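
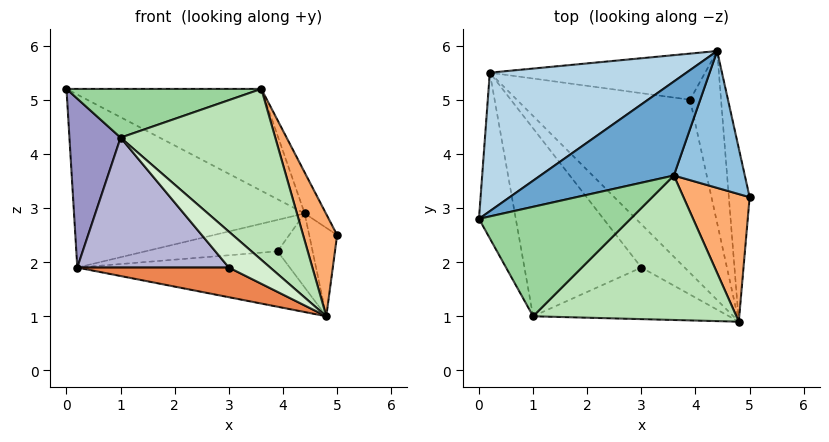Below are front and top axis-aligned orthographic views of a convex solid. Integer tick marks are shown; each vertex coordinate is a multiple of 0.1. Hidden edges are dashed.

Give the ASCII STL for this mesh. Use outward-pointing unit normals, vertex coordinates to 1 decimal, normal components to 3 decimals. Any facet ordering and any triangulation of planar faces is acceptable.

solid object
 facet normal -0.161 0.725 0.669
  outer loop
   vertex 3.6 3.6 5.2
   vertex 4.4 5.9 2.9
   vertex 0.0 2.8 5.2
  endloop
 endfacet
 facet normal 0.888 0.132 0.441
  outer loop
   vertex 3.6 3.6 5.2
   vertex 5.0 3.2 2.5
   vertex 4.4 5.9 2.9
  endloop
 endfacet
 facet normal -0.218 0.762 0.610
  outer loop
   vertex 0.2 5.5 1.9
   vertex 0.0 2.8 5.2
   vertex 4.4 5.9 2.9
  endloop
 endfacet
 facet normal 0.824 0.258 -0.505
  outer loop
   vertex 4.8 0.9 1.0
   vertex 4.4 5.9 2.9
   vertex 5.0 3.2 2.5
  endloop
 endfacet
 facet normal -0.588 -0.457 -0.668
  outer loop
   vertex 4.8 0.9 1.0
   vertex 3.0 1.9 1.9
   vertex 0.2 5.5 1.9
  endloop
 endfacet
 facet normal 0.799 -0.376 0.470
  outer loop
   vertex 4.8 0.9 1.0
   vertex 5.0 3.2 2.5
   vertex 3.6 3.6 5.2
  endloop
 endfacet
 facet normal 0.142 0.558 -0.818
  outer loop
   vertex 3.9 5.0 2.2
   vertex 0.2 5.5 1.9
   vertex 4.4 5.9 2.9
  endloop
 endfacet
 facet normal 0.498 0.343 -0.796
  outer loop
   vertex 3.9 5.0 2.2
   vertex 4.4 5.9 2.9
   vertex 4.8 0.9 1.0
  endloop
 endfacet
 facet normal 0.118 0.303 -0.946
  outer loop
   vertex 3.9 5.0 2.2
   vertex 4.8 0.9 1.0
   vertex 0.2 5.5 1.9
  endloop
 endfacet
 facet normal 0.090 -0.405 0.910
  outer loop
   vertex 1.0 1.0 4.3
   vertex 3.6 3.6 5.2
   vertex 0.0 2.8 5.2
  endloop
 endfacet
 facet normal 0.475 -0.672 0.568
  outer loop
   vertex 1.0 1.0 4.3
   vertex 4.8 0.9 1.0
   vertex 3.6 3.6 5.2
  endloop
 endfacet
 facet normal -0.588 -0.462 -0.664
  outer loop
   vertex 1.0 1.0 4.3
   vertex 3.0 1.9 1.9
   vertex 4.8 0.9 1.0
  endloop
 endfacet
 facet normal -0.886 -0.330 -0.324
  outer loop
   vertex 1.0 1.0 4.3
   vertex 0.0 2.8 5.2
   vertex 0.2 5.5 1.9
  endloop
 endfacet
 facet normal -0.590 -0.459 -0.664
  outer loop
   vertex 1.0 1.0 4.3
   vertex 0.2 5.5 1.9
   vertex 3.0 1.9 1.9
  endloop
 endfacet
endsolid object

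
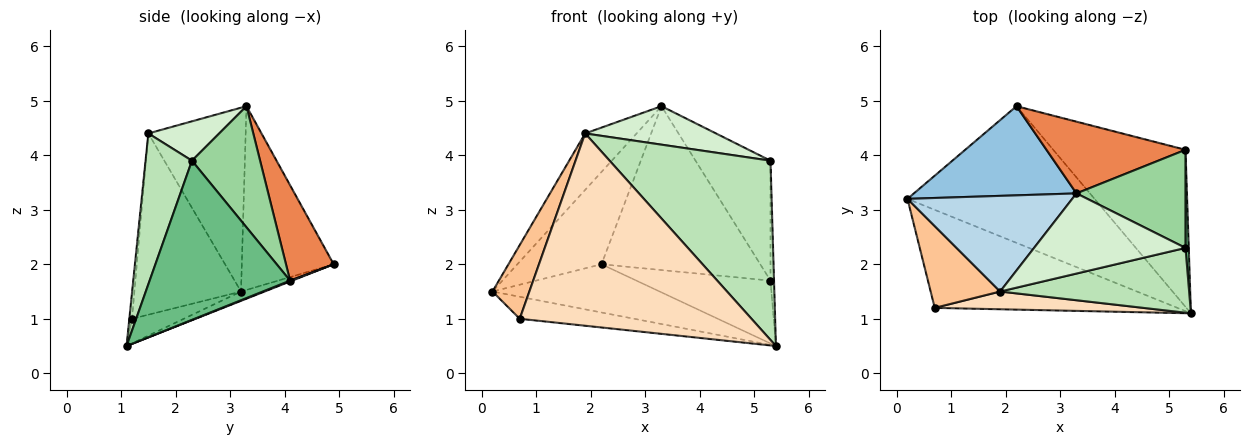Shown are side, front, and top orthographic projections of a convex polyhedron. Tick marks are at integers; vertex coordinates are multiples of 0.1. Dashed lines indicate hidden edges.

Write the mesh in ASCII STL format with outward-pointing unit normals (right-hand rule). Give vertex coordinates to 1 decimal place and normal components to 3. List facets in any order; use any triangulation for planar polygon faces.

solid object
 facet normal -0.047 0.332 -0.942
  outer loop
   vertex 2.2 4.9 2.0
   vertex 5.4 1.1 0.5
   vertex 0.2 3.2 1.5
  endloop
 endfacet
 facet normal -0.618 0.566 0.546
  outer loop
   vertex 3.3 3.3 4.9
   vertex 2.2 4.9 2.0
   vertex 0.2 3.2 1.5
  endloop
 endfacet
 facet normal -0.693 0.366 0.621
  outer loop
   vertex 1.9 1.5 4.4
   vertex 3.3 3.3 4.9
   vertex 0.2 3.2 1.5
  endloop
 endfacet
 facet normal 0.006 0.372 -0.928
  outer loop
   vertex 5.3 4.1 1.7
   vertex 5.4 1.1 0.5
   vertex 2.2 4.9 2.0
  endloop
 endfacet
 facet normal 0.265 0.883 0.387
  outer loop
   vertex 5.3 4.1 1.7
   vertex 2.2 4.9 2.0
   vertex 3.3 3.3 4.9
  endloop
 endfacet
 facet normal -0.099 0.218 -0.971
  outer loop
   vertex 0.7 1.2 1.0
   vertex 0.2 3.2 1.5
   vertex 5.4 1.1 0.5
  endloop
 endfacet
 facet normal -0.889 -0.307 0.341
  outer loop
   vertex 0.7 1.2 1.0
   vertex 1.9 1.5 4.4
   vertex 0.2 3.2 1.5
  endloop
 endfacet
 facet normal -0.011 -0.996 0.092
  outer loop
   vertex 0.7 1.2 1.0
   vertex 5.4 1.1 0.5
   vertex 1.9 1.5 4.4
  endloop
 endfacet
 facet normal 0.999 0.025 0.021
  outer loop
   vertex 5.3 2.3 3.9
   vertex 5.4 1.1 0.5
   vertex 5.3 4.1 1.7
  endloop
 endfacet
 facet normal 0.575 0.633 0.518
  outer loop
   vertex 5.3 2.3 3.9
   vertex 5.3 4.1 1.7
   vertex 3.3 3.3 4.9
  endloop
 endfacet
 facet normal 0.262 -0.908 0.328
  outer loop
   vertex 5.3 2.3 3.9
   vertex 1.9 1.5 4.4
   vertex 5.4 1.1 0.5
  endloop
 endfacet
 facet normal 0.228 -0.421 0.878
  outer loop
   vertex 5.3 2.3 3.9
   vertex 3.3 3.3 4.9
   vertex 1.9 1.5 4.4
  endloop
 endfacet
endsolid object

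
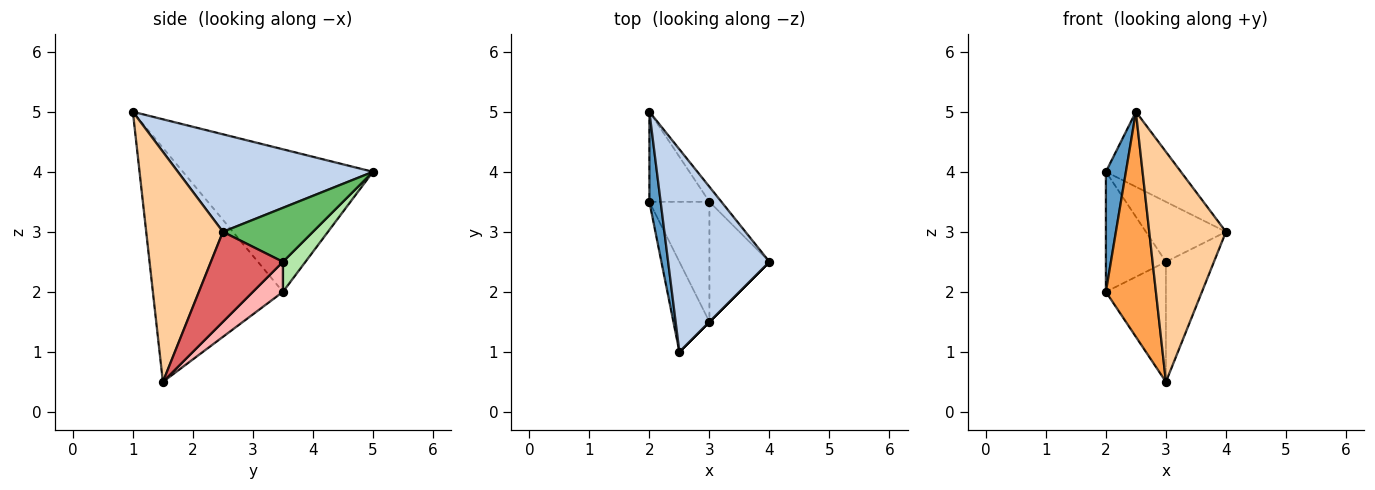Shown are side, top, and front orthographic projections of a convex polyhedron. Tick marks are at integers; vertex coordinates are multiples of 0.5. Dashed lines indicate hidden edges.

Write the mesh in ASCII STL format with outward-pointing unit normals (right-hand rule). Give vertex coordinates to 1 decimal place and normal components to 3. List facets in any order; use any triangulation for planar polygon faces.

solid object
 facet normal -0.991 -0.104 0.078
  outer loop
   vertex 2.0 5.0 4.0
   vertex 2.0 3.5 2.0
   vertex 2.5 1.0 5.0
  endloop
 endfacet
 facet normal 0.670 0.258 0.696
  outer loop
   vertex 2.0 5.0 4.0
   vertex 2.5 1.0 5.0
   vertex 4.0 2.5 3.0
  endloop
 endfacet
 facet normal -0.924 -0.355 -0.142
  outer loop
   vertex 3.0 1.5 0.5
   vertex 2.5 1.0 5.0
   vertex 2.0 3.5 2.0
  endloop
 endfacet
 facet normal 0.707 -0.707 0.000
  outer loop
   vertex 3.0 1.5 0.5
   vertex 4.0 2.5 3.0
   vertex 2.5 1.0 5.0
  endloop
 endfacet
 facet normal 0.737 0.655 -0.164
  outer loop
   vertex 3.0 3.5 2.5
   vertex 2.0 5.0 4.0
   vertex 4.0 2.5 3.0
  endloop
 endfacet
 facet normal 0.287 0.766 -0.575
  outer loop
   vertex 3.0 3.5 2.5
   vertex 2.0 3.5 2.0
   vertex 2.0 5.0 4.0
  endloop
 endfacet
 facet normal 0.728 0.485 -0.485
  outer loop
   vertex 3.0 3.5 2.5
   vertex 4.0 2.5 3.0
   vertex 3.0 1.5 0.5
  endloop
 endfacet
 facet normal 0.333 0.667 -0.667
  outer loop
   vertex 3.0 3.5 2.5
   vertex 3.0 1.5 0.5
   vertex 2.0 3.5 2.0
  endloop
 endfacet
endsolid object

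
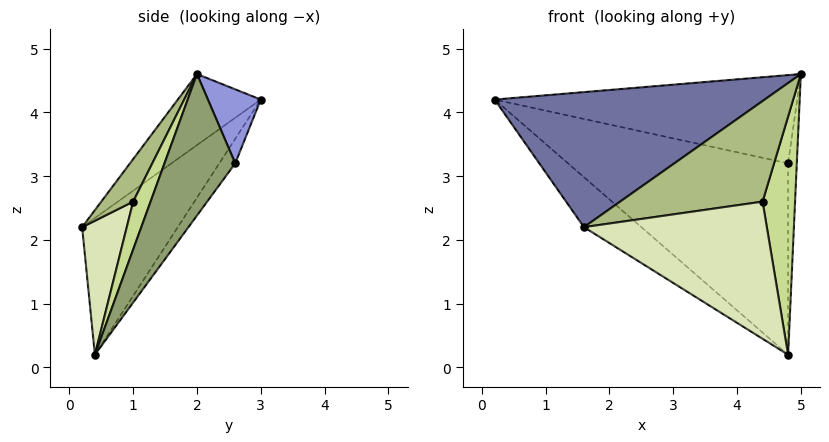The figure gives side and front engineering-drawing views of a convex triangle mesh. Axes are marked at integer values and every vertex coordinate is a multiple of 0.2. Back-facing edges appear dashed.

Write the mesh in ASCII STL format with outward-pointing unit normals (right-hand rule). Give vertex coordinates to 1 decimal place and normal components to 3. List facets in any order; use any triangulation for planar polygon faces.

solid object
 facet normal -0.194 -0.633 0.750
  outer loop
   vertex 1.6 0.2 2.2
   vertex 5.0 2.0 4.6
   vertex 0.2 3.0 4.2
  endloop
 endfacet
 facet normal -0.518 0.311 -0.797
  outer loop
   vertex 4.8 0.4 0.2
   vertex 1.6 0.2 2.2
   vertex 0.2 3.0 4.2
  endloop
 endfacet
 facet normal 0.160 0.915 0.369
  outer loop
   vertex 4.8 2.6 3.2
   vertex 0.2 3.0 4.2
   vertex 5.0 2.0 4.6
  endloop
 endfacet
 facet normal -0.058 0.805 -0.590
  outer loop
   vertex 4.8 2.6 3.2
   vertex 4.8 0.4 0.2
   vertex 0.2 3.0 4.2
  endloop
 endfacet
 facet normal 0.989 0.122 -0.089
  outer loop
   vertex 4.8 2.6 3.2
   vertex 5.0 2.0 4.6
   vertex 4.8 0.4 0.2
  endloop
 endfacet
 facet normal 0.201 -0.899 0.389
  outer loop
   vertex 4.4 1.0 2.6
   vertex 5.0 2.0 4.6
   vertex 1.6 0.2 2.2
  endloop
 endfacet
 facet normal 0.452 -0.845 0.287
  outer loop
   vertex 4.4 1.0 2.6
   vertex 4.8 0.4 0.2
   vertex 5.0 2.0 4.6
  endloop
 endfacet
 facet normal 0.228 -0.935 0.272
  outer loop
   vertex 4.4 1.0 2.6
   vertex 1.6 0.2 2.2
   vertex 4.8 0.4 0.2
  endloop
 endfacet
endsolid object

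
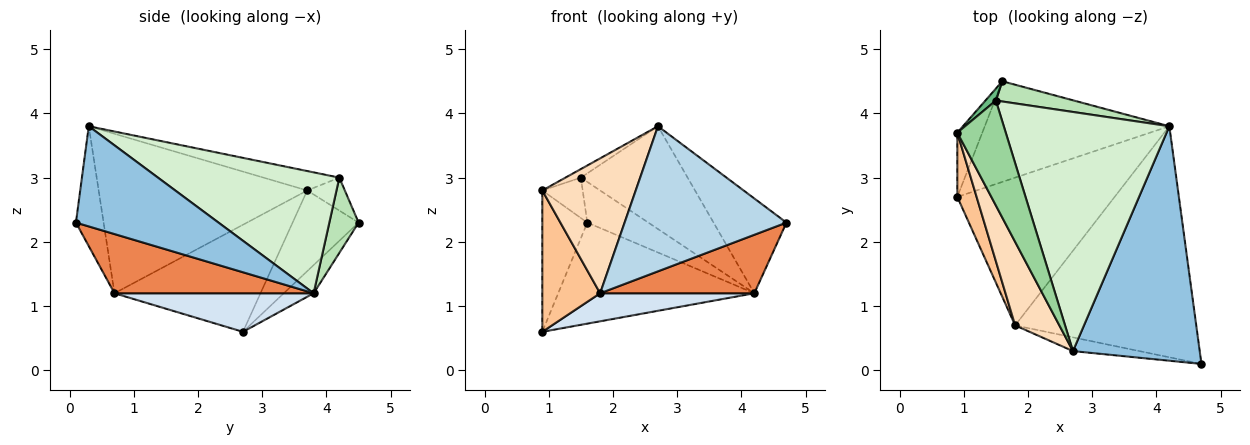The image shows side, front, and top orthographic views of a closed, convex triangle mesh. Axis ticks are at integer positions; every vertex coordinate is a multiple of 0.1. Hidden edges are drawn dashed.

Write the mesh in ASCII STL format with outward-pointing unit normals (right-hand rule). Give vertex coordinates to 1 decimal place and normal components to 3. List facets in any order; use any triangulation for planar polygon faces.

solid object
 facet normal -0.107 0.704 -0.702
  outer loop
   vertex 4.2 3.8 1.2
   vertex 0.9 2.7 0.6
   vertex 1.6 4.5 2.3
  endloop
 endfacet
 facet normal 0.591 0.302 0.748
  outer loop
   vertex 4.2 3.8 1.2
   vertex 2.7 0.3 3.8
   vertex 4.7 0.1 2.3
  endloop
 endfacet
 facet normal -0.168 -0.981 -0.093
  outer loop
   vertex 1.8 0.7 1.2
   vertex 4.7 0.1 2.3
   vertex 2.7 0.3 3.8
  endloop
 endfacet
 facet normal 0.234 -0.181 -0.955
  outer loop
   vertex 1.8 0.7 1.2
   vertex 0.9 2.7 0.6
   vertex 4.2 3.8 1.2
  endloop
 endfacet
 facet normal 0.302 -0.234 -0.924
  outer loop
   vertex 1.8 0.7 1.2
   vertex 4.2 3.8 1.2
   vertex 4.7 0.1 2.3
  endloop
 endfacet
 facet normal -0.801 0.546 -0.248
  outer loop
   vertex 0.9 3.7 2.8
   vertex 1.6 4.5 2.3
   vertex 0.9 2.7 0.6
  endloop
 endfacet
 facet normal -0.917 -0.363 0.165
  outer loop
   vertex 0.9 3.7 2.8
   vertex 0.9 2.7 0.6
   vertex 1.8 0.7 1.2
  endloop
 endfacet
 facet normal -0.885 -0.396 0.245
  outer loop
   vertex 0.9 3.7 2.8
   vertex 1.8 0.7 1.2
   vertex 2.7 0.3 3.8
  endloop
 endfacet
 facet normal -0.666 0.715 0.211
  outer loop
   vertex 1.5 4.2 3.0
   vertex 1.6 4.5 2.3
   vertex 0.9 3.7 2.8
  endloop
 endfacet
 facet normal -0.371 0.076 0.925
  outer loop
   vertex 1.5 4.2 3.0
   vertex 0.9 3.7 2.8
   vertex 2.7 0.3 3.8
  endloop
 endfacet
 facet normal 0.395 0.823 0.409
  outer loop
   vertex 1.5 4.2 3.0
   vertex 4.2 3.8 1.2
   vertex 1.6 4.5 2.3
  endloop
 endfacet
 facet normal 0.557 0.328 0.763
  outer loop
   vertex 1.5 4.2 3.0
   vertex 2.7 0.3 3.8
   vertex 4.2 3.8 1.2
  endloop
 endfacet
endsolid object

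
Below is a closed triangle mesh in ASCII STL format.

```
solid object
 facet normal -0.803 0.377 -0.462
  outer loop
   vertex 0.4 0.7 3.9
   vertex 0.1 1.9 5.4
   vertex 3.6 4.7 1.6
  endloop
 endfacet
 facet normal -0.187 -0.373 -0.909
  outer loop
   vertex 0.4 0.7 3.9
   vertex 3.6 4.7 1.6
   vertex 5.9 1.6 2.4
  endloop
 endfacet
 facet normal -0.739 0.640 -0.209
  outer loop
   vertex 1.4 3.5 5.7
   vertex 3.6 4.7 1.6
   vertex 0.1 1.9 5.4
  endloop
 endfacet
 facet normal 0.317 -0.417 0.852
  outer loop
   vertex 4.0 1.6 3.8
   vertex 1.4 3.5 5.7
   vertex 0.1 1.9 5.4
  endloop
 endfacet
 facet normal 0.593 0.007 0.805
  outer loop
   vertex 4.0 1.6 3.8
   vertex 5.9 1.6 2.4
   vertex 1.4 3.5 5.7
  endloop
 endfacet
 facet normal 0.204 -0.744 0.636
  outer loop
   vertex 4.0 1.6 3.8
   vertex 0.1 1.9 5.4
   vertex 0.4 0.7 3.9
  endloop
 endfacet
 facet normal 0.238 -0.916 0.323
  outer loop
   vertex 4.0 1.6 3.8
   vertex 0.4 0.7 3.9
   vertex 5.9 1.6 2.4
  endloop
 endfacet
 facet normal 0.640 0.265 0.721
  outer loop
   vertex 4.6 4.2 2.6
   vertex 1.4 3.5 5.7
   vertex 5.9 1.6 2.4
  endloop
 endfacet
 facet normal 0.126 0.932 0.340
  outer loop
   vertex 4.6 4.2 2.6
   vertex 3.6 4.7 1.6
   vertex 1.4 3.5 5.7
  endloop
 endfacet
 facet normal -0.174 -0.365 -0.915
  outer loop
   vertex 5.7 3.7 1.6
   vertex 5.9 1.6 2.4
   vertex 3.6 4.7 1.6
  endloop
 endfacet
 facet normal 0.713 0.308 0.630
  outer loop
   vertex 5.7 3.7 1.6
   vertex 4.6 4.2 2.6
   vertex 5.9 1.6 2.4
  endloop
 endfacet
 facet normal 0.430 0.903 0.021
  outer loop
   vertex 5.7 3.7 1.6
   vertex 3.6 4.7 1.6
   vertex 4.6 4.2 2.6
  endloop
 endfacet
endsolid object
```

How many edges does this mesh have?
18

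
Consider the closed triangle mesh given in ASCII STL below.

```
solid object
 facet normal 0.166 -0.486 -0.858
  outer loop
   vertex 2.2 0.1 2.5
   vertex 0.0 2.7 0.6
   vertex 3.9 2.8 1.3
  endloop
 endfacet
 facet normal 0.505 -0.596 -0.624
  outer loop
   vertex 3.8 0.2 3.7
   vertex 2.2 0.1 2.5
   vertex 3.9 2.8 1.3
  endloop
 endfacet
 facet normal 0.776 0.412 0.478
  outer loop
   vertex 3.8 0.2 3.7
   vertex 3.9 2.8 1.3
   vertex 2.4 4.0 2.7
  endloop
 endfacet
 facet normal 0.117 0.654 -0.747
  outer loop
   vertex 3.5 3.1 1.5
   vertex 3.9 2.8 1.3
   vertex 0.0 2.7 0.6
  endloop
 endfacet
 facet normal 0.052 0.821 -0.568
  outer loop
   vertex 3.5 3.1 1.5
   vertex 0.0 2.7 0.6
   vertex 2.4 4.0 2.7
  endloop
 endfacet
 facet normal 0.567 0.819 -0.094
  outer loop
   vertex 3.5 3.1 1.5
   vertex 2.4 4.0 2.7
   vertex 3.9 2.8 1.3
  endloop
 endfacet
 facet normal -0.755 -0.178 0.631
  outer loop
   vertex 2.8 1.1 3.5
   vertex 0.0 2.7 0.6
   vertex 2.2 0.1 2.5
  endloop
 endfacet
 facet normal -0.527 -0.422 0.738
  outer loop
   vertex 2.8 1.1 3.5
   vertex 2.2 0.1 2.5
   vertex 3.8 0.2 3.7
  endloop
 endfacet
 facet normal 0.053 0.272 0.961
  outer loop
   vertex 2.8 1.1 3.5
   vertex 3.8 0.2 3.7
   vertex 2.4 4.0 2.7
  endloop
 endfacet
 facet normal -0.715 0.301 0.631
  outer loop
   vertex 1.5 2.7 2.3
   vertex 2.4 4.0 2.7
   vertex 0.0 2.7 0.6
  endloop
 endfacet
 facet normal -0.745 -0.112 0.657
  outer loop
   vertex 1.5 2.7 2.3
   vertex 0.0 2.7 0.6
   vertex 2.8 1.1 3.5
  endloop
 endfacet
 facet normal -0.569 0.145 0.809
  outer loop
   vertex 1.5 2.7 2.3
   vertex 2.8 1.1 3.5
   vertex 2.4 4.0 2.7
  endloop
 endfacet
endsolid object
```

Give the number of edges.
18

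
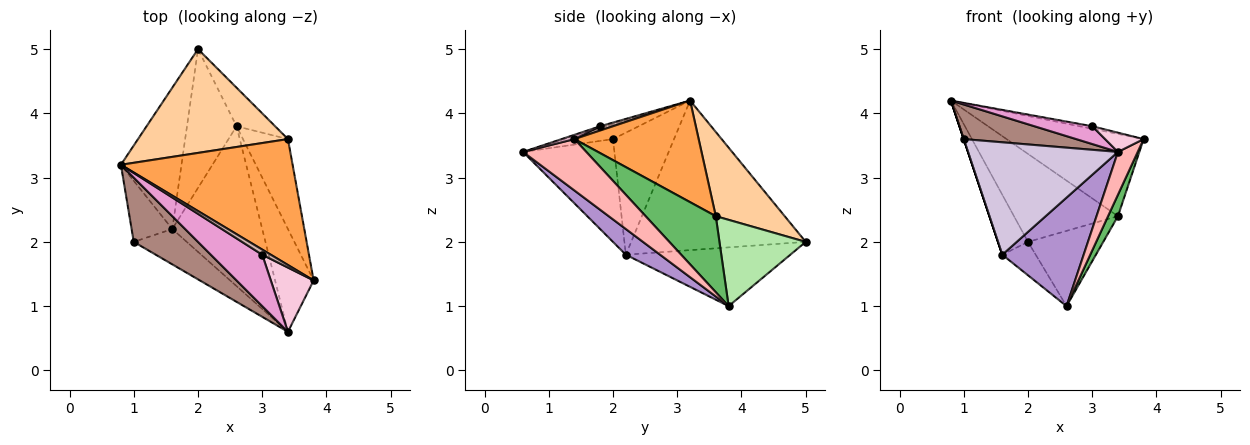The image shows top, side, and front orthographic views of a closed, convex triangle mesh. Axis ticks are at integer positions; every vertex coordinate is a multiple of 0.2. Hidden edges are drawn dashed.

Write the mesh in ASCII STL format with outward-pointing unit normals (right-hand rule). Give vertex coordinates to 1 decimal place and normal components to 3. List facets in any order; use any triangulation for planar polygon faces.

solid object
 facet normal -0.915 0.157 -0.371
  outer loop
   vertex 1.6 2.2 1.8
   vertex 0.8 3.2 4.2
   vertex 2.0 5.0 2.0
  endloop
 endfacet
 facet normal -0.755 0.153 -0.637
  outer loop
   vertex 1.6 2.2 1.8
   vertex 2.0 5.0 2.0
   vertex 2.6 3.8 1.0
  endloop
 endfacet
 facet normal 0.444 0.490 0.750
  outer loop
   vertex 3.4 3.6 2.4
   vertex 0.8 3.2 4.2
   vertex 3.8 1.4 3.6
  endloop
 endfacet
 facet normal 0.394 0.594 0.701
  outer loop
   vertex 3.4 3.6 2.4
   vertex 2.0 5.0 2.0
   vertex 0.8 3.2 4.2
  endloop
 endfacet
 facet normal 0.854 -0.120 -0.505
  outer loop
   vertex 3.4 3.6 2.4
   vertex 3.8 1.4 3.6
   vertex 2.6 3.8 1.0
  endloop
 endfacet
 facet normal 0.714 0.623 -0.319
  outer loop
   vertex 3.4 3.6 2.4
   vertex 2.6 3.8 1.0
   vertex 2.0 5.0 2.0
  endloop
 endfacet
 facet normal -0.949 0.000 -0.316
  outer loop
   vertex 1.0 2.0 3.6
   vertex 0.8 3.2 4.2
   vertex 1.6 2.2 1.8
  endloop
 endfacet
 facet normal 0.776 -0.243 -0.582
  outer loop
   vertex 3.4 0.6 3.4
   vertex 2.6 3.8 1.0
   vertex 3.8 1.4 3.6
  endloop
 endfacet
 facet normal 0.230 -0.546 -0.805
  outer loop
   vertex 3.4 0.6 3.4
   vertex 1.6 2.2 1.8
   vertex 2.6 3.8 1.0
  endloop
 endfacet
 facet normal -0.503 -0.825 -0.259
  outer loop
   vertex 3.4 0.6 3.4
   vertex 1.0 2.0 3.6
   vertex 1.6 2.2 1.8
  endloop
 endfacet
 facet normal -0.199 -0.465 0.863
  outer loop
   vertex 3.4 0.6 3.4
   vertex 0.8 3.2 4.2
   vertex 1.0 2.0 3.6
  endloop
 endfacet
 facet normal 0.408 0.408 0.816
  outer loop
   vertex 3.0 1.8 3.8
   vertex 3.8 1.4 3.6
   vertex 0.8 3.2 4.2
  endloop
 endfacet
 facet normal -0.036 -0.327 0.944
  outer loop
   vertex 3.0 1.8 3.8
   vertex 0.8 3.2 4.2
   vertex 3.4 0.6 3.4
  endloop
 endfacet
 facet normal 0.095 -0.286 0.953
  outer loop
   vertex 3.0 1.8 3.8
   vertex 3.4 0.6 3.4
   vertex 3.8 1.4 3.6
  endloop
 endfacet
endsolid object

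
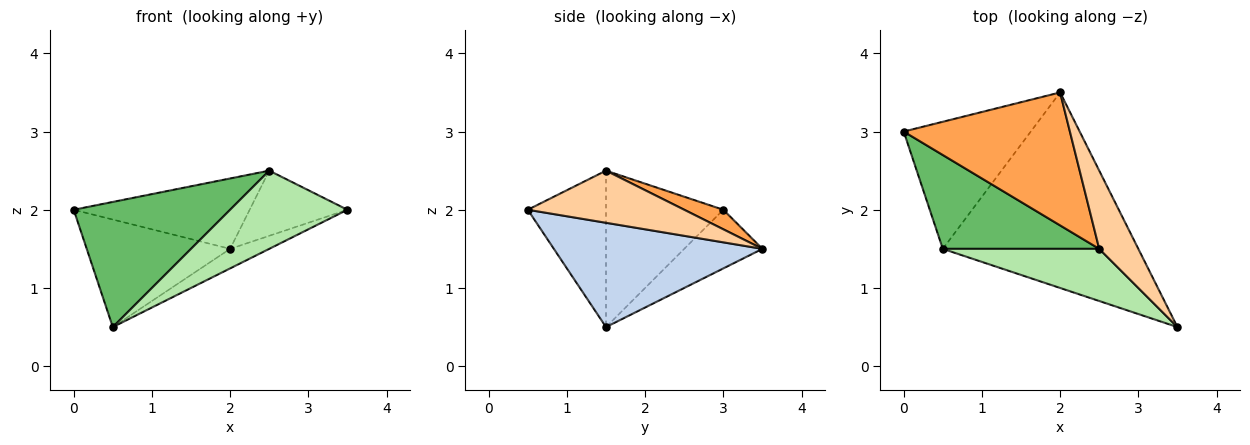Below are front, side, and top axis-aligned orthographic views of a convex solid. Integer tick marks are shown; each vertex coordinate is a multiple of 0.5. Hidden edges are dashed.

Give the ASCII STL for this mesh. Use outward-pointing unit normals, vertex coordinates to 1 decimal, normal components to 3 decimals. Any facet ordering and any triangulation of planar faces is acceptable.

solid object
 facet normal -0.332 0.609 -0.720
  outer loop
   vertex 0.5 1.5 0.5
   vertex 0.0 3.0 2.0
   vertex 2.0 3.5 1.5
  endloop
 endfacet
 facet normal 0.469 0.088 -0.879
  outer loop
   vertex 0.5 1.5 0.5
   vertex 2.0 3.5 1.5
   vertex 3.5 0.5 2.0
  endloop
 endfacet
 facet normal 0.103 0.465 0.879
  outer loop
   vertex 2.5 1.5 2.5
   vertex 2.0 3.5 1.5
   vertex 0.0 3.0 2.0
  endloop
 endfacet
 facet normal 0.716 0.447 0.537
  outer loop
   vertex 2.5 1.5 2.5
   vertex 3.5 0.5 2.0
   vertex 2.0 3.5 1.5
  endloop
 endfacet
 facet normal -0.514 -0.686 0.514
  outer loop
   vertex 2.5 1.5 2.5
   vertex 0.0 3.0 2.0
   vertex 0.5 1.5 0.5
  endloop
 endfacet
 facet normal -0.485 -0.728 0.485
  outer loop
   vertex 2.5 1.5 2.5
   vertex 0.5 1.5 0.5
   vertex 3.5 0.5 2.0
  endloop
 endfacet
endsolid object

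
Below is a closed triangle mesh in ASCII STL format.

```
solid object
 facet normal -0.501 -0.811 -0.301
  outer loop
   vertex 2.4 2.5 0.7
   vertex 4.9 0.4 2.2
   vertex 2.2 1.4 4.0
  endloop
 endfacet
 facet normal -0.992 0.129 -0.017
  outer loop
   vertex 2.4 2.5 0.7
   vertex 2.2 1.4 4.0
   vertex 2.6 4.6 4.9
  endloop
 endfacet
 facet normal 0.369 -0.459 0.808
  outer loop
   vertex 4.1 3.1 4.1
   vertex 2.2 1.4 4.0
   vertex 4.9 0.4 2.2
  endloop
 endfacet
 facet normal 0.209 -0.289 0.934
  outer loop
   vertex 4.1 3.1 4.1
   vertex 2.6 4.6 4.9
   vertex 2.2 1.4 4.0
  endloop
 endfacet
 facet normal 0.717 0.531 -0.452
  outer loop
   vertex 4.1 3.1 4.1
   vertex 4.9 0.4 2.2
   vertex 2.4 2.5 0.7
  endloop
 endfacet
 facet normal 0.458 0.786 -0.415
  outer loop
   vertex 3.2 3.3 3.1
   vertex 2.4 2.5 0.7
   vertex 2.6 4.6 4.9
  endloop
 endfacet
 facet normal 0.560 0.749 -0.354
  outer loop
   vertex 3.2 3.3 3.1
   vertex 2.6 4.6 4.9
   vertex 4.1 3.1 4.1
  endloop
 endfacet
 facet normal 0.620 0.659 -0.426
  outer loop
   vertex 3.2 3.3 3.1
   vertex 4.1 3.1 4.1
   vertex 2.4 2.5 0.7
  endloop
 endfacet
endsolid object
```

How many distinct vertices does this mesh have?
6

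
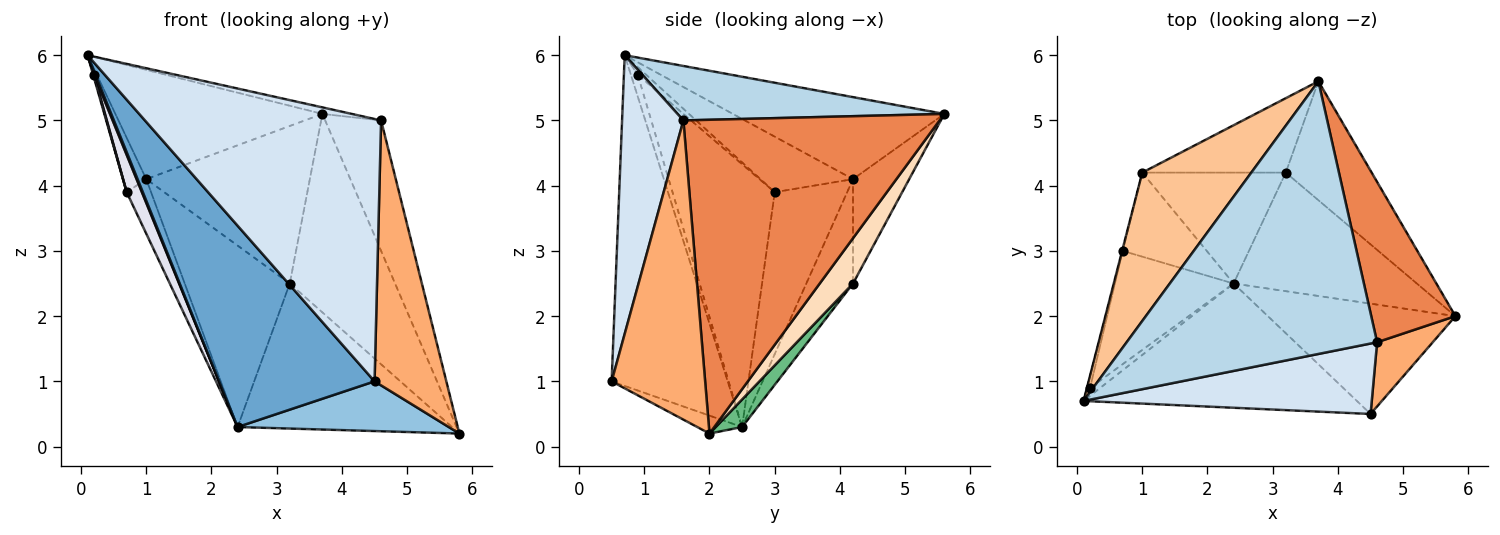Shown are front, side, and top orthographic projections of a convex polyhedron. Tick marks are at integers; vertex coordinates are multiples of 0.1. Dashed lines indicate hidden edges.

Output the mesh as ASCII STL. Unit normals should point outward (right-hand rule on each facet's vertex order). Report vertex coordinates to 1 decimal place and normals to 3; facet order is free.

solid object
 facet normal -0.536 -0.718 -0.443
  outer loop
   vertex 2.4 2.5 0.3
   vertex 4.5 0.5 1.0
   vertex 0.1 0.7 6.0
  endloop
 endfacet
 facet normal -0.087 -0.409 -0.908
  outer loop
   vertex 2.4 2.5 0.3
   vertex 5.8 2.0 0.2
   vertex 4.5 0.5 1.0
  endloop
 endfacet
 facet normal 0.212 0.023 0.977
  outer loop
   vertex 4.6 1.6 5.0
   vertex 3.7 5.6 5.1
   vertex 0.1 0.7 6.0
  endloop
 endfacet
 facet normal 0.243 -0.937 0.252
  outer loop
   vertex 4.6 1.6 5.0
   vertex 0.1 0.7 6.0
   vertex 4.5 0.5 1.0
  endloop
 endfacet
 facet normal 0.945 0.206 0.253
  outer loop
   vertex 4.6 1.6 5.0
   vertex 5.8 2.0 0.2
   vertex 3.7 5.6 5.1
  endloop
 endfacet
 facet normal 0.785 -0.602 0.146
  outer loop
   vertex 4.6 1.6 5.0
   vertex 4.5 0.5 1.0
   vertex 5.8 2.0 0.2
  endloop
 endfacet
 facet normal -0.518 0.507 0.689
  outer loop
   vertex 1.0 4.2 4.1
   vertex 0.1 0.7 6.0
   vertex 3.7 5.6 5.1
  endloop
 endfacet
 facet normal 0.262 0.828 -0.496
  outer loop
   vertex 3.2 4.2 2.5
   vertex 3.7 5.6 5.1
   vertex 5.8 2.0 0.2
  endloop
 endfacet
 facet normal 0.095 0.771 -0.630
  outer loop
   vertex 3.2 4.2 2.5
   vertex 5.8 2.0 0.2
   vertex 2.4 2.5 0.3
  endloop
 endfacet
 facet normal -0.297 0.863 -0.408
  outer loop
   vertex 3.2 4.2 2.5
   vertex 1.0 4.2 4.1
   vertex 3.7 5.6 5.1
  endloop
 endfacet
 facet normal -0.355 0.798 -0.488
  outer loop
   vertex 3.2 4.2 2.5
   vertex 2.4 2.5 0.3
   vertex 1.0 4.2 4.1
  endloop
 endfacet
 facet normal -0.970 0.244 -0.010
  outer loop
   vertex 0.7 3.0 3.9
   vertex 0.1 0.7 6.0
   vertex 1.0 4.2 4.1
  endloop
 endfacet
 facet normal -0.850 0.286 -0.441
  outer loop
   vertex 0.7 3.0 3.9
   vertex 1.0 4.2 4.1
   vertex 2.4 2.5 0.3
  endloop
 endfacet
 facet normal -0.892 -0.178 -0.416
  outer loop
   vertex 0.2 0.9 5.7
   vertex 2.4 2.5 0.3
   vertex 0.1 0.7 6.0
  endloop
 endfacet
 facet normal -0.921 -0.102 -0.375
  outer loop
   vertex 0.2 0.9 5.7
   vertex 0.1 0.7 6.0
   vertex 0.7 3.0 3.9
  endloop
 endfacet
 facet normal -0.903 -0.135 -0.408
  outer loop
   vertex 0.2 0.9 5.7
   vertex 0.7 3.0 3.9
   vertex 2.4 2.5 0.3
  endloop
 endfacet
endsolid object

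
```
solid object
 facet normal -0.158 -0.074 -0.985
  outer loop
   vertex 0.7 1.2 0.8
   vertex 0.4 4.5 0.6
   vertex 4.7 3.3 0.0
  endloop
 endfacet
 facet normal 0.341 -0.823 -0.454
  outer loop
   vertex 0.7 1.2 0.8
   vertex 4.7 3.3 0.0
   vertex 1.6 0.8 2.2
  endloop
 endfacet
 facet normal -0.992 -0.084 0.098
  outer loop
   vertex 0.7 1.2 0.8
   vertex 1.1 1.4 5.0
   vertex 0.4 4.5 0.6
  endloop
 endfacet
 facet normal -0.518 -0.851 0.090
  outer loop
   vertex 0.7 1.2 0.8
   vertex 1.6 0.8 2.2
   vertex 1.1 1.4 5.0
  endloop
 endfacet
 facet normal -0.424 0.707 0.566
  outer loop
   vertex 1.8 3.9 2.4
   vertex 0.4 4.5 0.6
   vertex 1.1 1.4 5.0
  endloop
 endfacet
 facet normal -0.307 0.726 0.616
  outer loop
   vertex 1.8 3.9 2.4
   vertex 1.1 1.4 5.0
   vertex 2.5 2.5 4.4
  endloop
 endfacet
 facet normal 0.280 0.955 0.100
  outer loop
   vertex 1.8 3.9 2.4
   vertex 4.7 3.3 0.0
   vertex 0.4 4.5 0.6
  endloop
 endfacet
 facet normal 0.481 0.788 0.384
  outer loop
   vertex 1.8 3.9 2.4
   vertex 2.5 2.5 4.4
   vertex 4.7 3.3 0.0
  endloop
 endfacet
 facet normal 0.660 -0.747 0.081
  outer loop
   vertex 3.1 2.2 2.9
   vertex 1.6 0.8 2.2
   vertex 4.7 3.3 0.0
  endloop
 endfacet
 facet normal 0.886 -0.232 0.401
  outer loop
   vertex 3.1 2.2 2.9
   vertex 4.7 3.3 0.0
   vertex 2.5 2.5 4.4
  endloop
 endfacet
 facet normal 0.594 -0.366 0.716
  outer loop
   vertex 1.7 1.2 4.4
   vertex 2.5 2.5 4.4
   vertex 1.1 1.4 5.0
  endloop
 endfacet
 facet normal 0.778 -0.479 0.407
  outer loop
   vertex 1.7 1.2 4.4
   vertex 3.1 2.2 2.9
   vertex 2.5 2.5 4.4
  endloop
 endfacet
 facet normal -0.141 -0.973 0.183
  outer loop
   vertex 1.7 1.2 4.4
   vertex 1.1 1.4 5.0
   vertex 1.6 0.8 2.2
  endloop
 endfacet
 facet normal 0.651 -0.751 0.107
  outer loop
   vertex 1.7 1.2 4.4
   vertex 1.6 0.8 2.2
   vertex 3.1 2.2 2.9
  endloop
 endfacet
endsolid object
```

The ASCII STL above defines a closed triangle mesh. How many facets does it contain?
14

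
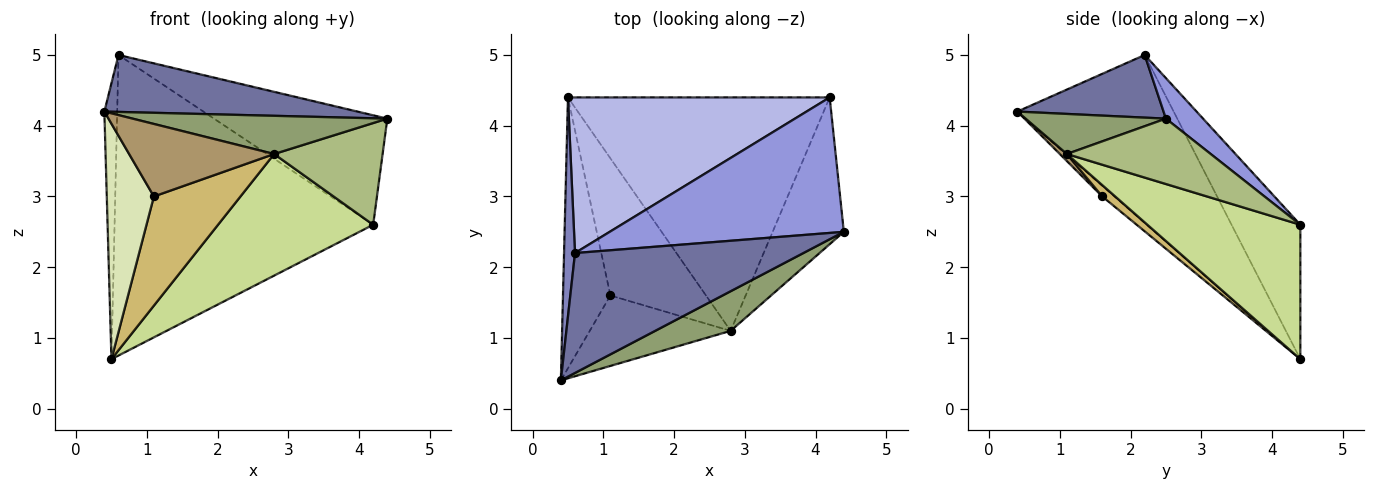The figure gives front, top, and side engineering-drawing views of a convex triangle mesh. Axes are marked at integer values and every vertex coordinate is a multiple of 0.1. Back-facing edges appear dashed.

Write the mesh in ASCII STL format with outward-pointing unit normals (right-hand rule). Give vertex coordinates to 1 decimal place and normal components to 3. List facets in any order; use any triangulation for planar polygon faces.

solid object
 facet normal 0.241 -0.416 0.877
  outer loop
   vertex 0.6 2.2 5.0
   vertex 0.4 0.4 4.2
   vertex 4.4 2.5 4.1
  endloop
 endfacet
 facet normal -0.995 0.082 0.065
  outer loop
   vertex 0.6 2.2 5.0
   vertex 0.5 4.4 0.7
   vertex 0.4 0.4 4.2
  endloop
 endfacet
 facet normal 0.133 0.623 0.771
  outer loop
   vertex 4.2 4.4 2.6
   vertex 0.6 2.2 5.0
   vertex 4.4 2.5 4.1
  endloop
 endfacet
 facet normal -0.230 0.864 0.448
  outer loop
   vertex 4.2 4.4 2.6
   vertex 0.5 4.4 0.7
   vertex 0.6 2.2 5.0
  endloop
 endfacet
 facet normal 0.357 -0.648 0.672
  outer loop
   vertex 2.8 1.1 3.6
   vertex 4.4 2.5 4.1
   vertex 0.4 0.4 4.2
  endloop
 endfacet
 facet normal 0.603 -0.454 -0.656
  outer loop
   vertex 2.8 1.1 3.6
   vertex 4.2 4.4 2.6
   vertex 4.4 2.5 4.1
  endloop
 endfacet
 facet normal 0.414 -0.420 -0.807
  outer loop
   vertex 2.8 1.1 3.6
   vertex 0.5 4.4 0.7
   vertex 4.2 4.4 2.6
  endloop
 endfacet
 facet normal -0.167 -0.647 -0.744
  outer loop
   vertex 1.1 1.6 3.0
   vertex 0.4 0.4 4.2
   vertex 0.5 4.4 0.7
  endloop
 endfacet
 facet normal 0.035 -0.717 -0.696
  outer loop
   vertex 1.1 1.6 3.0
   vertex 2.8 1.1 3.6
   vertex 0.4 0.4 4.2
  endloop
 endfacet
 facet normal 0.093 -0.620 -0.779
  outer loop
   vertex 1.1 1.6 3.0
   vertex 0.5 4.4 0.7
   vertex 2.8 1.1 3.6
  endloop
 endfacet
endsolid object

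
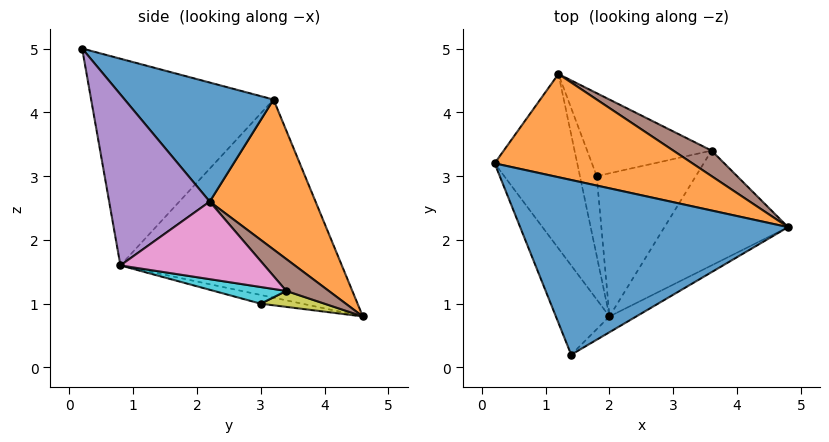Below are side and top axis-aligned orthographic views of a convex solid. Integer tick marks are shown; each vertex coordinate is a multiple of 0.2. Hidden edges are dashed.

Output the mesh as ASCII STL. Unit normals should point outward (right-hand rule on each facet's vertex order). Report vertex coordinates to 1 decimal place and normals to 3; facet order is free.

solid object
 facet normal 0.376 0.376 0.847
  outer loop
   vertex 1.4 0.2 5.0
   vertex 4.8 2.2 2.6
   vertex 0.2 3.2 4.2
  endloop
 endfacet
 facet normal 0.335 0.833 0.441
  outer loop
   vertex 1.2 4.6 0.8
   vertex 0.2 3.2 4.2
   vertex 4.8 2.2 2.6
  endloop
 endfacet
 facet normal -0.881 -0.413 -0.229
  outer loop
   vertex 2.0 0.8 1.6
   vertex 1.4 0.2 5.0
   vertex 0.2 3.2 4.2
  endloop
 endfacet
 facet normal -0.890 -0.265 -0.371
  outer loop
   vertex 2.0 0.8 1.6
   vertex 0.2 3.2 4.2
   vertex 1.2 4.6 0.8
  endloop
 endfacet
 facet normal 0.467 -0.881 -0.073
  outer loop
   vertex 2.0 0.8 1.6
   vertex 4.8 2.2 2.6
   vertex 1.4 0.2 5.0
  endloop
 endfacet
 facet normal 0.349 0.838 0.419
  outer loop
   vertex 3.6 3.4 1.2
   vertex 1.2 4.6 0.8
   vertex 4.8 2.2 2.6
  endloop
 endfacet
 facet normal 0.483 -0.416 -0.771
  outer loop
   vertex 3.6 3.4 1.2
   vertex 4.8 2.2 2.6
   vertex 2.0 0.8 1.6
  endloop
 endfacet
 facet normal -0.444 -0.273 -0.853
  outer loop
   vertex 1.8 3.0 1.0
   vertex 2.0 0.8 1.6
   vertex 1.2 4.6 0.8
  endloop
 endfacet
 facet normal 0.127 -0.076 -0.989
  outer loop
   vertex 1.8 3.0 1.0
   vertex 1.2 4.6 0.8
   vertex 3.6 3.4 1.2
  endloop
 endfacet
 facet normal 0.161 -0.246 -0.956
  outer loop
   vertex 1.8 3.0 1.0
   vertex 3.6 3.4 1.2
   vertex 2.0 0.8 1.6
  endloop
 endfacet
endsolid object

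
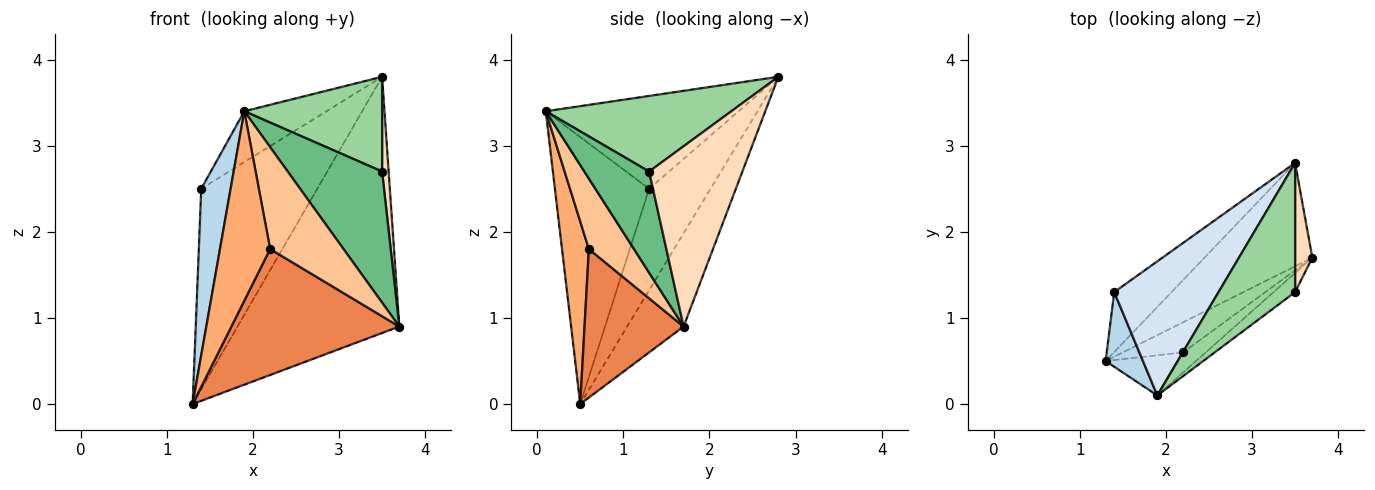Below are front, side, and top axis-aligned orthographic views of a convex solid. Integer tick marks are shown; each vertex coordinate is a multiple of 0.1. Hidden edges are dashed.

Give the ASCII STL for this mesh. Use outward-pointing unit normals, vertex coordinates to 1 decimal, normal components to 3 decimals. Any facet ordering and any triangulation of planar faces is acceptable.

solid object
 facet normal -0.308 0.882 -0.356
  outer loop
   vertex 3.5 2.8 3.8
   vertex 3.7 1.7 0.9
   vertex 1.3 0.5 0.0
  endloop
 endfacet
 facet normal -0.452 0.855 -0.255
  outer loop
   vertex 1.4 1.3 2.5
   vertex 3.5 2.8 3.8
   vertex 1.3 0.5 0.0
  endloop
 endfacet
 facet normal -0.946 -0.295 0.132
  outer loop
   vertex 1.4 1.3 2.5
   vertex 1.3 0.5 0.0
   vertex 1.9 0.1 3.4
  endloop
 endfacet
 facet normal -0.640 0.273 0.719
  outer loop
   vertex 1.4 1.3 2.5
   vertex 1.9 0.1 3.4
   vertex 3.5 2.8 3.8
  endloop
 endfacet
 facet normal 0.498 -0.844 -0.202
  outer loop
   vertex 2.2 0.6 1.8
   vertex 1.3 0.5 0.0
   vertex 3.7 1.7 0.9
  endloop
 endfacet
 facet normal 0.464 -0.867 -0.184
  outer loop
   vertex 2.2 0.6 1.8
   vertex 1.9 0.1 3.4
   vertex 1.3 0.5 0.0
  endloop
 endfacet
 facet normal 0.517 -0.840 -0.166
  outer loop
   vertex 2.2 0.6 1.8
   vertex 3.7 1.7 0.9
   vertex 1.9 0.1 3.4
  endloop
 endfacet
 facet normal 0.993 -0.070 0.095
  outer loop
   vertex 3.5 1.3 2.7
   vertex 3.7 1.7 0.9
   vertex 3.5 2.8 3.8
  endloop
 endfacet
 facet normal 0.562 -0.819 -0.120
  outer loop
   vertex 3.5 1.3 2.7
   vertex 1.9 0.1 3.4
   vertex 3.7 1.7 0.9
  endloop
 endfacet
 facet normal 0.623 -0.463 0.631
  outer loop
   vertex 3.5 1.3 2.7
   vertex 3.5 2.8 3.8
   vertex 1.9 0.1 3.4
  endloop
 endfacet
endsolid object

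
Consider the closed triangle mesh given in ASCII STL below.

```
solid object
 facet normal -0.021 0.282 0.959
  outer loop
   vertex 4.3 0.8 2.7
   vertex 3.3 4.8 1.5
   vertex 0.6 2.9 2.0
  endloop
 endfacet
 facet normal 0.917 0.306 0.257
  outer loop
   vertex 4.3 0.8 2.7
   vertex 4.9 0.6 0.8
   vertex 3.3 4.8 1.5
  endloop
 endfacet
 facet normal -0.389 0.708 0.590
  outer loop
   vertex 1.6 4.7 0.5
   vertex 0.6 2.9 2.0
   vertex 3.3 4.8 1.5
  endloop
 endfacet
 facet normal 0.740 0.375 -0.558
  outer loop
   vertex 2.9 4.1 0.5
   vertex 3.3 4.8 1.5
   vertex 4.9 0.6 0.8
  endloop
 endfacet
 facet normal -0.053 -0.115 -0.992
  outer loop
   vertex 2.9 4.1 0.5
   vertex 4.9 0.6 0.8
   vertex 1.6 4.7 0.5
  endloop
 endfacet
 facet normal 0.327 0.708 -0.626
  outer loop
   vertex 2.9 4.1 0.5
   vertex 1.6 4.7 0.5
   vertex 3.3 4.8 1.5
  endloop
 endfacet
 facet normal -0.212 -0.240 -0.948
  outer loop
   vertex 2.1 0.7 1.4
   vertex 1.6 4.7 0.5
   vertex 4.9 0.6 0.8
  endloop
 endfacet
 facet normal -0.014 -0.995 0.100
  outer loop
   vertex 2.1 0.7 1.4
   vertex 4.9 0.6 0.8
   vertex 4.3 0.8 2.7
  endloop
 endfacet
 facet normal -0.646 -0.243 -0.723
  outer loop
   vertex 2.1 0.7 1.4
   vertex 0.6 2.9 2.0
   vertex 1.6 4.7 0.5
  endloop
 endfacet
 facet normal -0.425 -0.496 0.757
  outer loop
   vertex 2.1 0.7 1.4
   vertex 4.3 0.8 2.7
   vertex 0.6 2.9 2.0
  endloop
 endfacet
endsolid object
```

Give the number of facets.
10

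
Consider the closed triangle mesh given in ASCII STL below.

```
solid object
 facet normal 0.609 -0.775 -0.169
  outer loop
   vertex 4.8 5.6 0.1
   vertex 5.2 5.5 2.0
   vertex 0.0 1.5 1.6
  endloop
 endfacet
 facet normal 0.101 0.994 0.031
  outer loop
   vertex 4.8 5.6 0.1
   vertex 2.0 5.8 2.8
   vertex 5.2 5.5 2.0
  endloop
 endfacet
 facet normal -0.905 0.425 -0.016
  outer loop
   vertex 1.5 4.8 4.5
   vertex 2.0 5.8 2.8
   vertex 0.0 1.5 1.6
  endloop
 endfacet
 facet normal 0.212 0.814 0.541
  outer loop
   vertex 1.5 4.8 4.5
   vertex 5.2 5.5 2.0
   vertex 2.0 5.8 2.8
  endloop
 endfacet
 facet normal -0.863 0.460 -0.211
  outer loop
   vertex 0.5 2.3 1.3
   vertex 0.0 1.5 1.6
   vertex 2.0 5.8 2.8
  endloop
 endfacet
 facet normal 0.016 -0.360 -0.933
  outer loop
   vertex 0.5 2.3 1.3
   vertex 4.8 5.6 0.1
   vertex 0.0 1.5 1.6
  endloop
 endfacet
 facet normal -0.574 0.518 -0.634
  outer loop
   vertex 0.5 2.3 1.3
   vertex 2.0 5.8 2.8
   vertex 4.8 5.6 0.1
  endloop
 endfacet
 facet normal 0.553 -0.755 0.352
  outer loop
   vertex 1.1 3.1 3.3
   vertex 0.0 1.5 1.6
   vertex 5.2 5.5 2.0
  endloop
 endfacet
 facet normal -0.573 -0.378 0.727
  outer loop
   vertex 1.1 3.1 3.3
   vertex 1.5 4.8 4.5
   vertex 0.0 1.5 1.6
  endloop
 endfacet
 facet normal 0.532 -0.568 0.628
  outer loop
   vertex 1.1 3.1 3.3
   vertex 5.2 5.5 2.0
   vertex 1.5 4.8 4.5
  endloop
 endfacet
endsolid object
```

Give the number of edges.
15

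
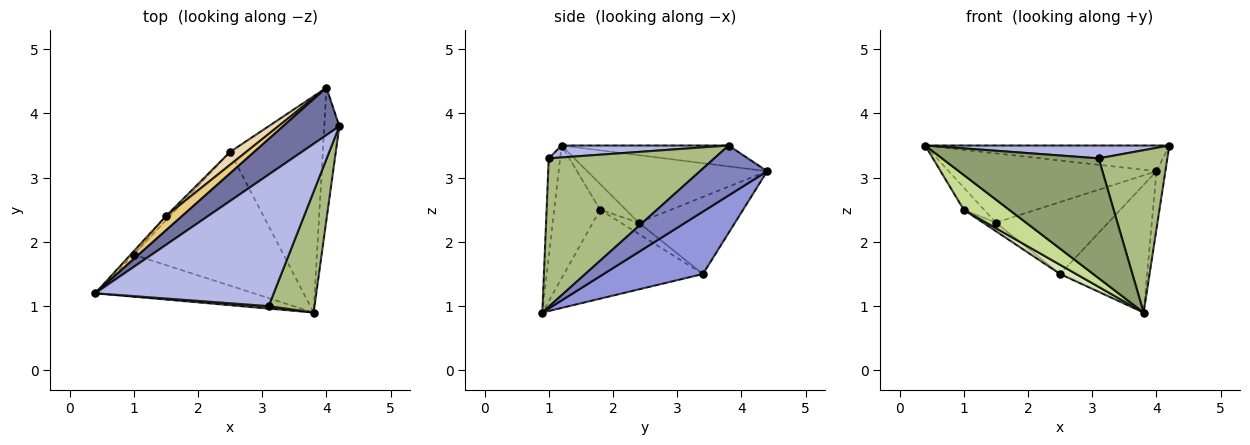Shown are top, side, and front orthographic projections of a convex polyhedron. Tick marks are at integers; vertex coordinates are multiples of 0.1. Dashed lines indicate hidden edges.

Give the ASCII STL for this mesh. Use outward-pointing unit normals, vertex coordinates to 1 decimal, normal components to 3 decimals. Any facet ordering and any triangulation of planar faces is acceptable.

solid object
 facet normal -0.310 0.454 0.835
  outer loop
   vertex 4.0 4.4 3.1
   vertex 0.4 1.2 3.5
   vertex 4.2 3.8 3.5
  endloop
 endfacet
 facet normal 0.950 0.126 -0.286
  outer loop
   vertex 4.0 4.4 3.1
   vertex 4.2 3.8 3.5
   vertex 3.8 0.9 0.9
  endloop
 endfacet
 facet normal 0.502 0.440 -0.745
  outer loop
   vertex 2.5 3.4 1.5
   vertex 4.0 4.4 3.1
   vertex 3.8 0.9 0.9
  endloop
 endfacet
 facet normal 0.066 -0.097 0.993
  outer loop
   vertex 3.1 1.0 3.3
   vertex 4.2 3.8 3.5
   vertex 0.4 1.2 3.5
  endloop
 endfacet
 facet normal -0.072 -0.997 0.020
  outer loop
   vertex 3.1 1.0 3.3
   vertex 0.4 1.2 3.5
   vertex 3.8 0.9 0.9
  endloop
 endfacet
 facet normal 0.888 -0.369 0.274
  outer loop
   vertex 3.1 1.0 3.3
   vertex 3.8 0.9 0.9
   vertex 4.2 3.8 3.5
  endloop
 endfacet
 facet normal -0.542 -0.536 -0.647
  outer loop
   vertex 1.0 1.8 2.5
   vertex 3.8 0.9 0.9
   vertex 0.4 1.2 3.5
  endloop
 endfacet
 facet normal -0.509 -0.059 -0.858
  outer loop
   vertex 1.0 1.8 2.5
   vertex 2.5 3.4 1.5
   vertex 3.8 0.9 0.9
  endloop
 endfacet
 facet normal -0.780 0.618 -0.098
  outer loop
   vertex 1.5 2.4 2.3
   vertex 1.0 1.8 2.5
   vertex 0.4 1.2 3.5
  endloop
 endfacet
 facet normal -0.781 0.558 -0.279
  outer loop
   vertex 1.5 2.4 2.3
   vertex 2.5 3.4 1.5
   vertex 1.0 1.8 2.5
  endloop
 endfacet
 facet normal -0.647 0.747 0.154
  outer loop
   vertex 1.5 2.4 2.3
   vertex 0.4 1.2 3.5
   vertex 4.0 4.4 3.1
  endloop
 endfacet
 facet normal -0.645 0.752 0.134
  outer loop
   vertex 1.5 2.4 2.3
   vertex 4.0 4.4 3.1
   vertex 2.5 3.4 1.5
  endloop
 endfacet
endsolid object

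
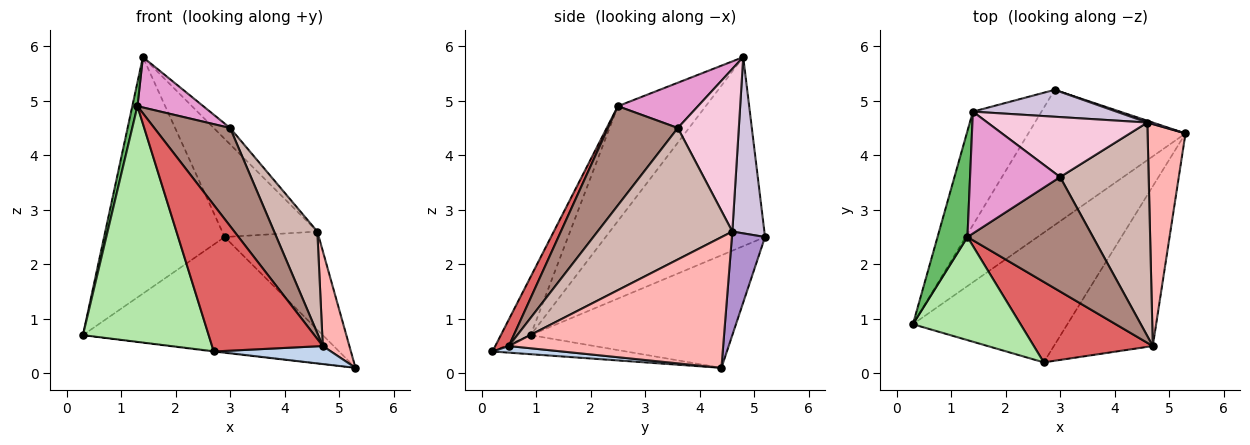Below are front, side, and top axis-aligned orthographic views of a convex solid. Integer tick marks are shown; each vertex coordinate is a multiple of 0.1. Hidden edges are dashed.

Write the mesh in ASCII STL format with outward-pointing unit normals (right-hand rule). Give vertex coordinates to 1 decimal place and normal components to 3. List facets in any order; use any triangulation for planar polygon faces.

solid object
 facet normal -0.123 0.005 -0.992
  outer loop
   vertex 2.7 0.2 0.4
   vertex 0.3 0.9 0.7
   vertex 5.3 4.4 0.1
  endloop
 endfacet
 facet normal 0.066 -0.112 -0.992
  outer loop
   vertex 4.7 0.5 0.5
   vertex 2.7 0.2 0.4
   vertex 5.3 4.4 0.1
  endloop
 endfacet
 facet normal -0.479 0.569 -0.668
  outer loop
   vertex 2.9 5.2 2.5
   vertex 5.3 4.4 0.1
   vertex 0.3 0.9 0.7
  endloop
 endfacet
 facet normal -0.766 0.580 -0.278
  outer loop
   vertex 2.9 5.2 2.5
   vertex 0.3 0.9 0.7
   vertex 1.4 4.8 5.8
  endloop
 endfacet
 facet normal -0.966 -0.056 0.252
  outer loop
   vertex 1.3 2.5 4.9
   vertex 1.4 4.8 5.8
   vertex 0.3 0.9 0.7
  endloop
 endfacet
 facet normal -0.212 -0.895 0.392
  outer loop
   vertex 1.3 2.5 4.9
   vertex 0.3 0.9 0.7
   vertex 2.7 0.2 0.4
  endloop
 endfacet
 facet normal 0.107 -0.871 0.479
  outer loop
   vertex 1.3 2.5 4.9
   vertex 2.7 0.2 0.4
   vertex 4.7 0.5 0.5
  endloop
 endfacet
 facet normal 0.954 -0.118 0.277
  outer loop
   vertex 4.6 4.6 2.6
   vertex 4.7 0.5 0.5
   vertex 5.3 4.4 0.1
  endloop
 endfacet
 facet normal 0.332 0.943 0.017
  outer loop
   vertex 4.6 4.6 2.6
   vertex 5.3 4.4 0.1
   vertex 2.9 5.2 2.5
  endloop
 endfacet
 facet normal 0.309 0.917 0.252
  outer loop
   vertex 4.6 4.6 2.6
   vertex 2.9 5.2 2.5
   vertex 1.4 4.8 5.8
  endloop
 endfacet
 facet normal 0.514 -0.558 0.651
  outer loop
   vertex 3.0 3.6 4.5
   vertex 1.3 2.5 4.9
   vertex 4.7 0.5 0.5
  endloop
 endfacet
 facet normal 0.802 -0.257 0.540
  outer loop
   vertex 3.0 3.6 4.5
   vertex 4.7 0.5 0.5
   vertex 4.6 4.6 2.6
  endloop
 endfacet
 facet normal 0.421 -0.346 0.838
  outer loop
   vertex 3.0 3.6 4.5
   vertex 1.4 4.8 5.8
   vertex 1.3 2.5 4.9
  endloop
 endfacet
 facet normal 0.700 0.188 0.689
  outer loop
   vertex 3.0 3.6 4.5
   vertex 4.6 4.6 2.6
   vertex 1.4 4.8 5.8
  endloop
 endfacet
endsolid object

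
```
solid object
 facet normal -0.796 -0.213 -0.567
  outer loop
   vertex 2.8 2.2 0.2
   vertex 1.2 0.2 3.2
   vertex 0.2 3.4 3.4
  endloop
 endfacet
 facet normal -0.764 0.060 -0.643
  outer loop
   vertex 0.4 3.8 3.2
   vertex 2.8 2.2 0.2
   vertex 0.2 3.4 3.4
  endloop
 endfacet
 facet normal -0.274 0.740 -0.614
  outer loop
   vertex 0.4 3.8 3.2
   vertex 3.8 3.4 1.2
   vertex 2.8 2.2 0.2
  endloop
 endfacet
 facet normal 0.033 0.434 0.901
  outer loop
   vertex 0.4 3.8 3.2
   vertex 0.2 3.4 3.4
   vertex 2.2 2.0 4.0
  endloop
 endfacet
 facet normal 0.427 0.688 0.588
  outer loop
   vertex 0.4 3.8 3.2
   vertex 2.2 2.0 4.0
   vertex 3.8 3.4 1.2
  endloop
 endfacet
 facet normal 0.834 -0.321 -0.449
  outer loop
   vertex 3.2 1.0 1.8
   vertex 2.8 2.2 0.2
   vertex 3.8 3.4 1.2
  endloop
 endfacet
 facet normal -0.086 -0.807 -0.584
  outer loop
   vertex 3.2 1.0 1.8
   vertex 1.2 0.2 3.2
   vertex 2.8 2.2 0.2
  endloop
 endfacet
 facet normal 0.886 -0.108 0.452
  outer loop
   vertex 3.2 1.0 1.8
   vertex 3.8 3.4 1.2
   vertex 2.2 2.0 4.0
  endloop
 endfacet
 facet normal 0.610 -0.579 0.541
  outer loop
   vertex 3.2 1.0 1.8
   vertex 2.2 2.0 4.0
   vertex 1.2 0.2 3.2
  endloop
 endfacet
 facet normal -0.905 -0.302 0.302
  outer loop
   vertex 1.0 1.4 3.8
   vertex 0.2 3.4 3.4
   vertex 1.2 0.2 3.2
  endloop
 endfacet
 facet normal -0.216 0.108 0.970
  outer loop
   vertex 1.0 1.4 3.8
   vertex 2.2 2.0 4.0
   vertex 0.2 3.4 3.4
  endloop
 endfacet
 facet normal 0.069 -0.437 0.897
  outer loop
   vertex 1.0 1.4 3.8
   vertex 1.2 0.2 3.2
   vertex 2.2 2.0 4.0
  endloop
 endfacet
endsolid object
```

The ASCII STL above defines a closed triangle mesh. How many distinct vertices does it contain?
8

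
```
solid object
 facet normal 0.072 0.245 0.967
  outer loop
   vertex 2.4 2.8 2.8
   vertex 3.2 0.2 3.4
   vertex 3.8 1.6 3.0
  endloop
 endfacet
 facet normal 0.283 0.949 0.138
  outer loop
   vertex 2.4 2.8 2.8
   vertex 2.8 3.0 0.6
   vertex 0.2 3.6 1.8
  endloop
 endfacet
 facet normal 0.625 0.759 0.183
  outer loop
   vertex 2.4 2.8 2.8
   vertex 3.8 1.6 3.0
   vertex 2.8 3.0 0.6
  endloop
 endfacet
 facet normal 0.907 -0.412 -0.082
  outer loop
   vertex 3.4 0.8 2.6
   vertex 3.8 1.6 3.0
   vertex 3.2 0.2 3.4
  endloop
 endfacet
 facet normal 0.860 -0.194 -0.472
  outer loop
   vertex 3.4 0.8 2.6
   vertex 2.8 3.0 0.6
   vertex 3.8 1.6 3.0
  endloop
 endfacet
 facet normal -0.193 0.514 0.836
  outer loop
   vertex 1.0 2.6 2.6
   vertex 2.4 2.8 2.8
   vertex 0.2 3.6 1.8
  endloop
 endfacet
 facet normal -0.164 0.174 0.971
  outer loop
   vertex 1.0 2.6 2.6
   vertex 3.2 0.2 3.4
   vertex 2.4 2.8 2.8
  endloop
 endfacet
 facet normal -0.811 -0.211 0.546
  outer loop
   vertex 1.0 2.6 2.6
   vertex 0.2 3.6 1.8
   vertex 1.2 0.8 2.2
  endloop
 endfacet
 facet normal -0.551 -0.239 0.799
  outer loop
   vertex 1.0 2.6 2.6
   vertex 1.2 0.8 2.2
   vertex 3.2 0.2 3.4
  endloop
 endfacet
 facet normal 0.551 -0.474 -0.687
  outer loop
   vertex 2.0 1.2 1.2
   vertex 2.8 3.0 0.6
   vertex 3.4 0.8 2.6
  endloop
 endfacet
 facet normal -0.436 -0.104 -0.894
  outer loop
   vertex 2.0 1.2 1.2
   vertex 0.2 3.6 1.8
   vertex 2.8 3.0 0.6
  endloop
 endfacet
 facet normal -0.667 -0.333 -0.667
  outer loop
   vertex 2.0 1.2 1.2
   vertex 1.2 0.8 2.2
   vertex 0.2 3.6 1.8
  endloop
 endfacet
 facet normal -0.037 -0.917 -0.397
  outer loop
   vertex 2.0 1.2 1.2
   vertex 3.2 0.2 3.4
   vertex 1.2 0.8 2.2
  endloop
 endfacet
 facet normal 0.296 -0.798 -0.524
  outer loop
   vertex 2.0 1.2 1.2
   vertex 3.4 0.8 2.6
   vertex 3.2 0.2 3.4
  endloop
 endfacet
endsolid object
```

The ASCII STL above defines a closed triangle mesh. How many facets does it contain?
14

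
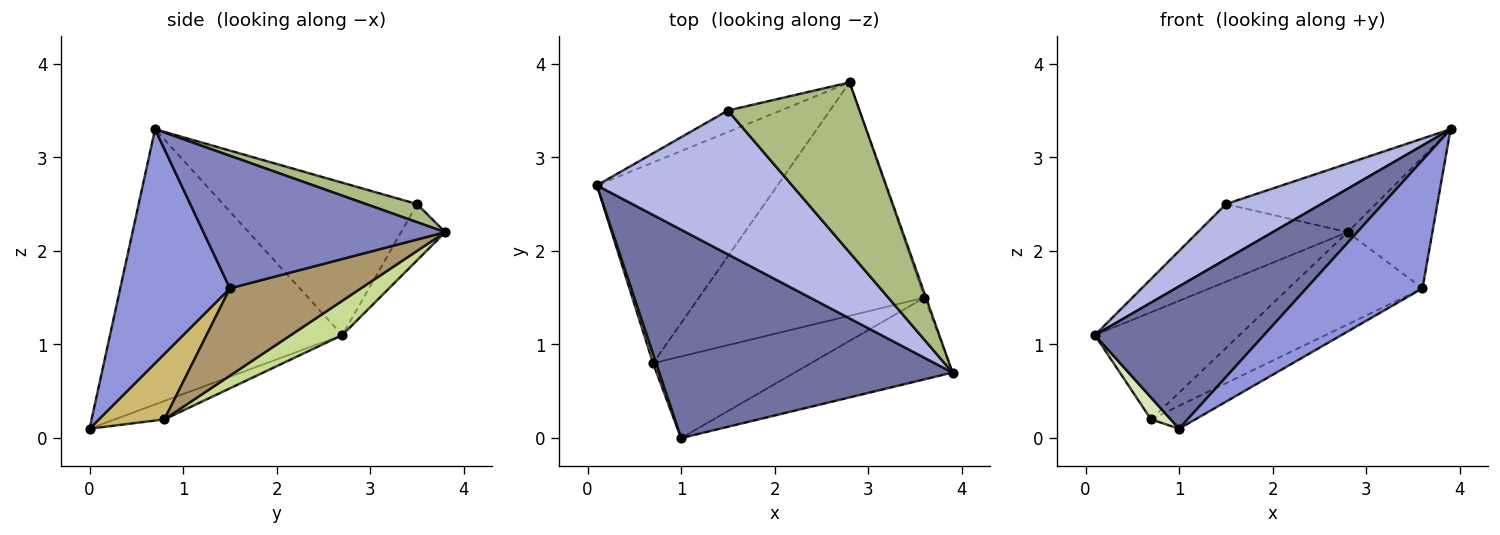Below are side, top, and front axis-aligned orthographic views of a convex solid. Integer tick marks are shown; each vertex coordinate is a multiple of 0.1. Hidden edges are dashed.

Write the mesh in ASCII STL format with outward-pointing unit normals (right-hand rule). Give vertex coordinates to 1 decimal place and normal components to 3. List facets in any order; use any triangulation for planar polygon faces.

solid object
 facet normal -0.613 -0.446 0.653
  outer loop
   vertex 1.0 0.0 0.1
   vertex 3.9 0.7 3.3
   vertex 0.1 2.7 1.1
  endloop
 endfacet
 facet normal 0.944 0.331 -0.011
  outer loop
   vertex 3.6 1.5 1.6
   vertex 2.8 3.8 2.2
   vertex 3.9 0.7 3.3
  endloop
 endfacet
 facet normal 0.623 -0.660 -0.420
  outer loop
   vertex 3.6 1.5 1.6
   vertex 3.9 0.7 3.3
   vertex 1.0 0.0 0.1
  endloop
 endfacet
 facet normal -0.589 -0.289 0.754
  outer loop
   vertex 1.5 3.5 2.5
   vertex 0.1 2.7 1.1
   vertex 3.9 0.7 3.3
  endloop
 endfacet
 facet normal -0.273 0.927 -0.257
  outer loop
   vertex 1.5 3.5 2.5
   vertex 2.8 3.8 2.2
   vertex 0.1 2.7 1.1
  endloop
 endfacet
 facet normal 0.127 0.371 0.920
  outer loop
   vertex 1.5 3.5 2.5
   vertex 3.9 0.7 3.3
   vertex 2.8 3.8 2.2
  endloop
 endfacet
 facet normal 0.165 0.464 -0.870
  outer loop
   vertex 0.7 0.8 0.2
   vertex 0.1 2.7 1.1
   vertex 2.8 3.8 2.2
  endloop
 endfacet
 facet normal -0.918 -0.364 0.156
  outer loop
   vertex 0.7 0.8 0.2
   vertex 1.0 0.0 0.1
   vertex 0.1 2.7 1.1
  endloop
 endfacet
 facet normal 0.339 0.346 -0.875
  outer loop
   vertex 0.7 0.8 0.2
   vertex 2.8 3.8 2.2
   vertex 3.6 1.5 1.6
  endloop
 endfacet
 facet normal 0.371 0.251 -0.894
  outer loop
   vertex 0.7 0.8 0.2
   vertex 3.6 1.5 1.6
   vertex 1.0 0.0 0.1
  endloop
 endfacet
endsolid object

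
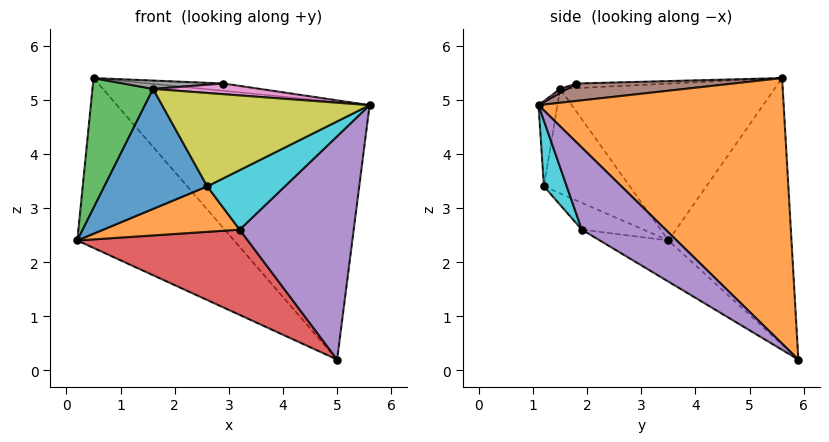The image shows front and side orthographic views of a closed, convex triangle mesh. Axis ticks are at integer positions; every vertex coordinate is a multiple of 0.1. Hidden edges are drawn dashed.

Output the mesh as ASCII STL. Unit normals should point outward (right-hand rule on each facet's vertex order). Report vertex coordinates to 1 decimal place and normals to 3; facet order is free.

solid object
 facet normal -0.555 0.707 -0.439
  outer loop
   vertex 0.5 5.6 5.4
   vertex 5.0 5.9 0.2
   vertex 0.2 3.5 2.4
  endloop
 endfacet
 facet normal 0.585 0.603 0.541
  outer loop
   vertex 0.5 5.6 5.4
   vertex 5.6 1.1 4.9
   vertex 5.0 5.9 0.2
  endloop
 endfacet
 facet normal -0.925 -0.262 0.276
  outer loop
   vertex 1.6 1.5 5.2
   vertex 0.5 5.6 5.4
   vertex 0.2 3.5 2.4
  endloop
 endfacet
 facet normal -0.179 -0.446 -0.877
  outer loop
   vertex 3.2 1.9 2.6
   vertex 0.2 3.5 2.4
   vertex 5.0 5.9 0.2
  endloop
 endfacet
 facet normal 0.441 -0.599 -0.668
  outer loop
   vertex 3.2 1.9 2.6
   vertex 5.0 5.9 0.2
   vertex 5.6 1.1 4.9
  endloop
 endfacet
 facet normal 0.166 0.079 0.983
  outer loop
   vertex 2.9 1.8 5.3
   vertex 5.6 1.1 4.9
   vertex 0.5 5.6 5.4
  endloop
 endfacet
 facet normal 0.026 -0.417 0.908
  outer loop
   vertex 2.9 1.8 5.3
   vertex 1.6 1.5 5.2
   vertex 5.6 1.1 4.9
  endloop
 endfacet
 facet normal -0.062 -0.065 0.996
  outer loop
   vertex 2.9 1.8 5.3
   vertex 0.5 5.6 5.4
   vertex 1.6 1.5 5.2
  endloop
 endfacet
 facet normal -0.090 -0.989 0.115
  outer loop
   vertex 2.6 1.2 3.4
   vertex 5.6 1.1 4.9
   vertex 1.6 1.5 5.2
  endloop
 endfacet
 facet normal 0.239 -0.812 -0.532
  outer loop
   vertex 2.6 1.2 3.4
   vertex 3.2 1.9 2.6
   vertex 5.6 1.1 4.9
  endloop
 endfacet
 facet normal -0.625 -0.749 -0.222
  outer loop
   vertex 2.6 1.2 3.4
   vertex 1.6 1.5 5.2
   vertex 0.2 3.5 2.4
  endloop
 endfacet
 facet normal -0.276 -0.611 -0.742
  outer loop
   vertex 2.6 1.2 3.4
   vertex 0.2 3.5 2.4
   vertex 3.2 1.9 2.6
  endloop
 endfacet
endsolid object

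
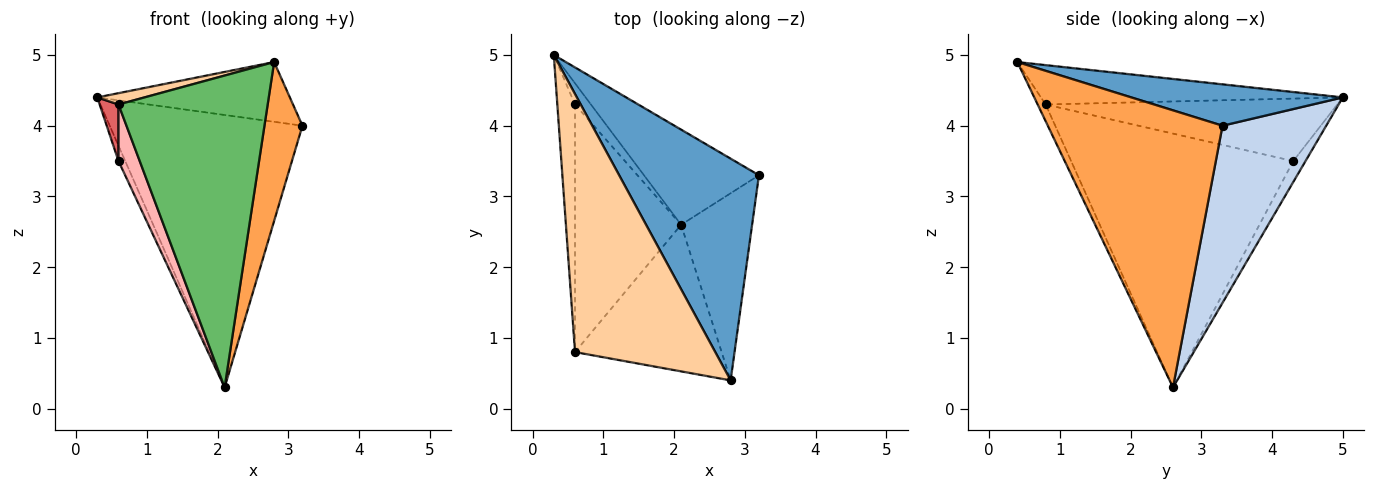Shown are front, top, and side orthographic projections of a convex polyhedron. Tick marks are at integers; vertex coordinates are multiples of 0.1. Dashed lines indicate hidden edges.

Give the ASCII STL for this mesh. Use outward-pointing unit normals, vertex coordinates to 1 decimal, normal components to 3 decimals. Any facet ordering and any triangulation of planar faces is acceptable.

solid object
 facet normal 0.275 0.250 0.928
  outer loop
   vertex 2.8 0.4 4.9
   vertex 3.2 3.3 4.0
   vertex 0.3 5.0 4.4
  endloop
 endfacet
 facet normal 0.453 0.842 -0.294
  outer loop
   vertex 2.1 2.6 0.3
   vertex 0.3 5.0 4.4
   vertex 3.2 3.3 4.0
  endloop
 endfacet
 facet normal 0.948 -0.206 -0.243
  outer loop
   vertex 2.1 2.6 0.3
   vertex 3.2 3.3 4.0
   vertex 2.8 0.4 4.9
  endloop
 endfacet
 facet normal -0.270 -0.042 0.962
  outer loop
   vertex 0.6 0.8 4.3
   vertex 2.8 0.4 4.9
   vertex 0.3 5.0 4.4
  endloop
 endfacet
 facet normal -0.048 -0.904 -0.425
  outer loop
   vertex 0.6 0.8 4.3
   vertex 2.1 2.6 0.3
   vertex 2.8 0.4 4.9
  endloop
 endfacet
 facet normal -0.729 0.401 -0.555
  outer loop
   vertex 0.6 4.3 3.5
   vertex 0.3 5.0 4.4
   vertex 2.1 2.6 0.3
  endloop
 endfacet
 facet normal -0.960 -0.062 -0.272
  outer loop
   vertex 0.6 4.3 3.5
   vertex 0.6 0.8 4.3
   vertex 0.3 5.0 4.4
  endloop
 endfacet
 facet normal -0.919 -0.088 -0.384
  outer loop
   vertex 0.6 4.3 3.5
   vertex 2.1 2.6 0.3
   vertex 0.6 0.8 4.3
  endloop
 endfacet
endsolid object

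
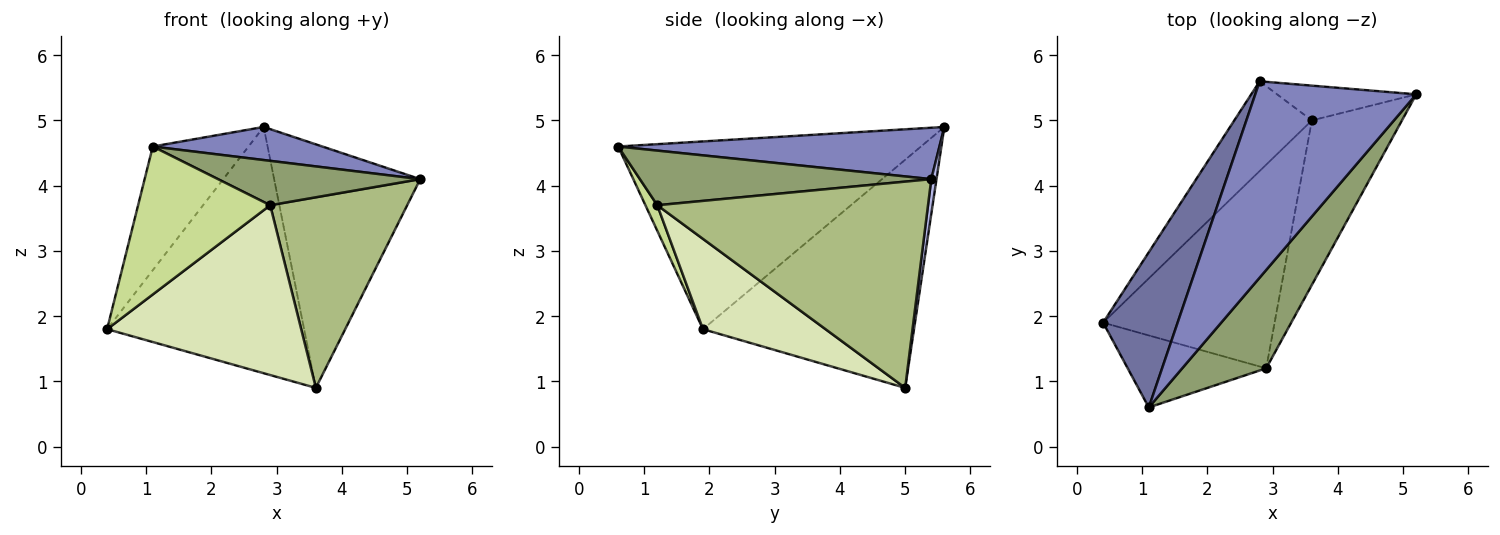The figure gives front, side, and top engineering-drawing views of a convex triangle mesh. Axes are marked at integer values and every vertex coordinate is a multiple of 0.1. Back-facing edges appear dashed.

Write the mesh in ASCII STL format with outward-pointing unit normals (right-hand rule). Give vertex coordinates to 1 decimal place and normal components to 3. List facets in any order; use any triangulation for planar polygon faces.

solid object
 facet normal -0.892 0.282 0.354
  outer loop
   vertex 1.1 0.6 4.6
   vertex 2.8 5.6 4.9
   vertex 0.4 1.9 1.8
  endloop
 endfacet
 facet normal 0.300 -0.159 0.941
  outer loop
   vertex 1.1 0.6 4.6
   vertex 5.2 5.4 4.1
   vertex 2.8 5.6 4.9
  endloop
 endfacet
 facet normal -0.709 0.662 -0.241
  outer loop
   vertex 3.6 5.0 0.9
   vertex 0.4 1.9 1.8
   vertex 2.8 5.6 4.9
  endloop
 endfacet
 facet normal 0.035 0.989 -0.141
  outer loop
   vertex 3.6 5.0 0.9
   vertex 2.8 5.6 4.9
   vertex 5.2 5.4 4.1
  endloop
 endfacet
 facet normal 0.510 -0.354 0.784
  outer loop
   vertex 2.9 1.2 3.7
   vertex 5.2 5.4 4.1
   vertex 1.1 0.6 4.6
  endloop
 endfacet
 facet normal 0.831 -0.421 -0.363
  outer loop
   vertex 2.9 1.2 3.7
   vertex 3.6 5.0 0.9
   vertex 5.2 5.4 4.1
  endloop
 endfacet
 facet normal 0.081 -0.896 -0.436
  outer loop
   vertex 2.9 1.2 3.7
   vertex 1.1 0.6 4.6
   vertex 0.4 1.9 1.8
  endloop
 endfacet
 facet normal 0.375 -0.594 -0.712
  outer loop
   vertex 2.9 1.2 3.7
   vertex 0.4 1.9 1.8
   vertex 3.6 5.0 0.9
  endloop
 endfacet
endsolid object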